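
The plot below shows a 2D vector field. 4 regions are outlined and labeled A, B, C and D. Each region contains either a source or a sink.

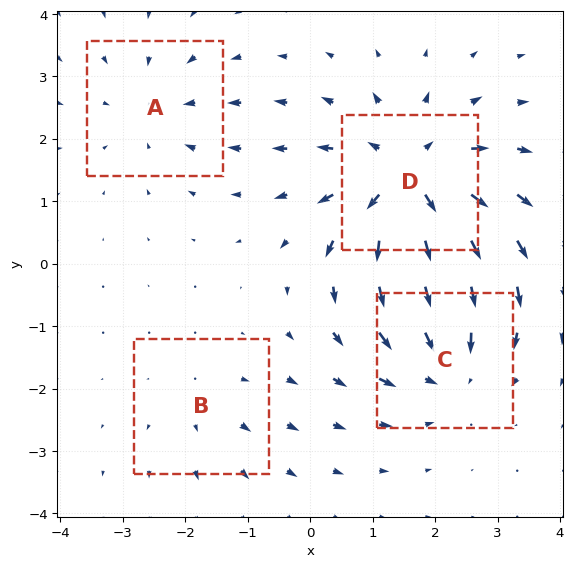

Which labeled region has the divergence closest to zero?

Divergence at each region's feature centre — A: about -3, B: about +2, C: about -4, D: about +6. Region B is closest to zero.

B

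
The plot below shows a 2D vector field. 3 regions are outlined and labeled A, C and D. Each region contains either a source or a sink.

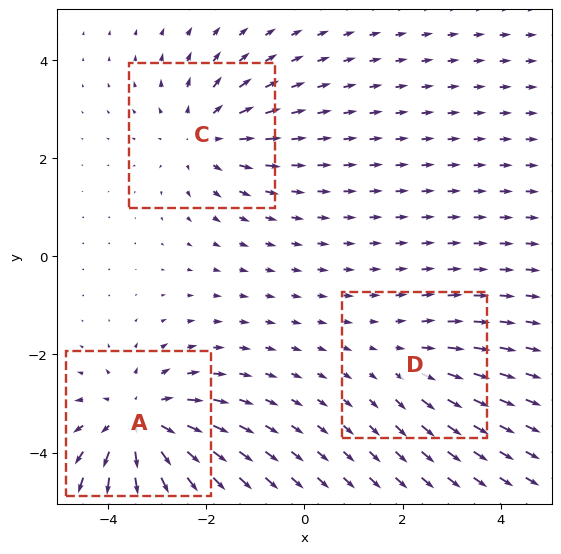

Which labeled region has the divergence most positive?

Divergence at each region's feature centre — A: about +4, C: about +3, D: about +2. Region A is most positive.

A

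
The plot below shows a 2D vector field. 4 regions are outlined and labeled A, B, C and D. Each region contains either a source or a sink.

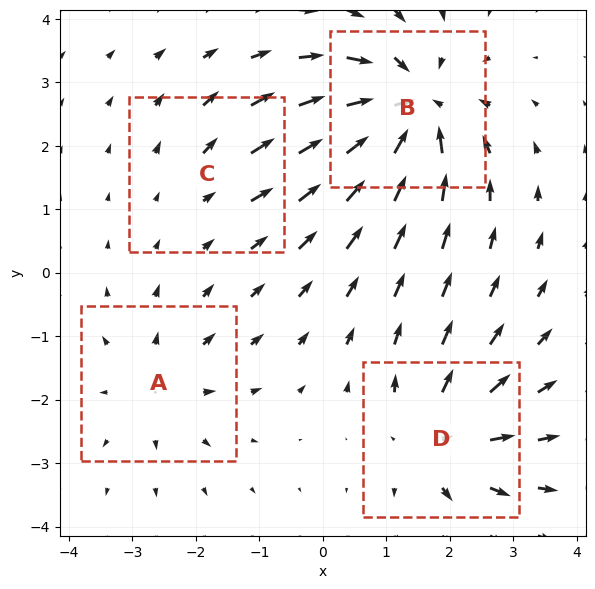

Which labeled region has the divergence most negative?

Divergence at each region's feature centre — A: about +3, B: about -7, C: about +2, D: about +5. Region B is most negative.

B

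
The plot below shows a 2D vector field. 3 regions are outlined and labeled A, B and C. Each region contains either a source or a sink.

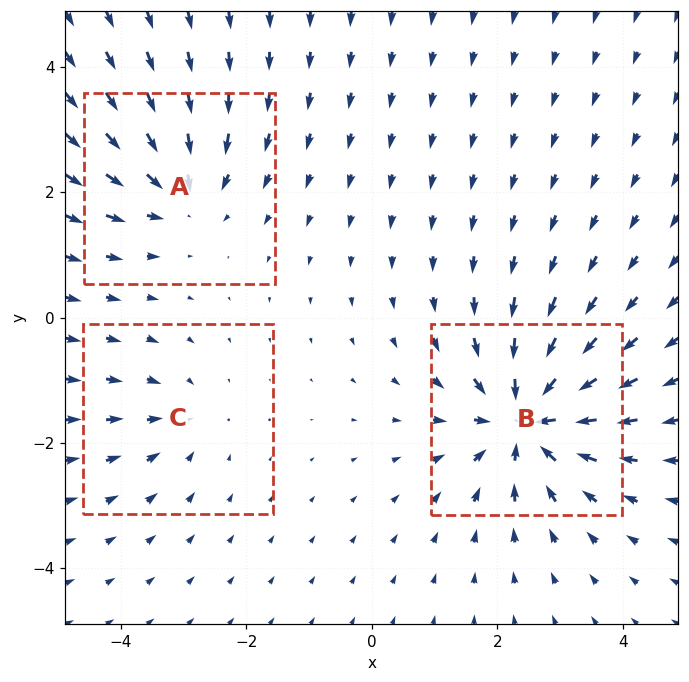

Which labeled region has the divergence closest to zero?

C

Divergence at each region's feature centre — A: about -4, B: about -6, C: about -2. Region C is closest to zero.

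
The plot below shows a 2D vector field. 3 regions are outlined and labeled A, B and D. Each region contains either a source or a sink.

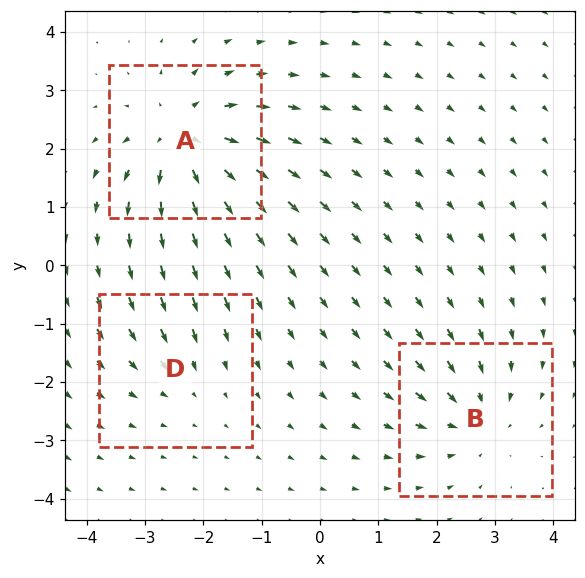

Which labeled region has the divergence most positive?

A

Divergence at each region's feature centre — A: about +5, B: about -4, D: about -2. Region A is most positive.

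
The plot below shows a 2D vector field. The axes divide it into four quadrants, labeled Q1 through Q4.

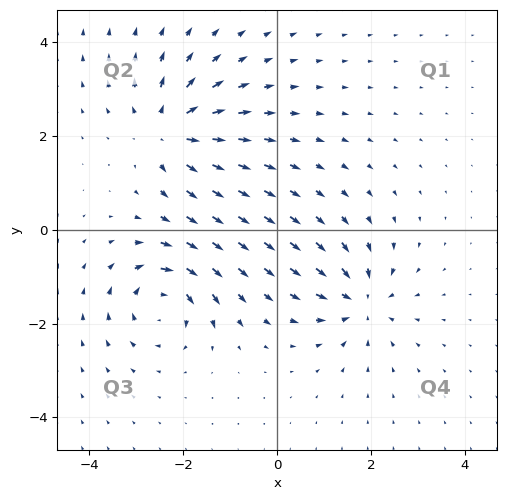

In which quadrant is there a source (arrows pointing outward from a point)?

Q2

The source sits at approximately (-2.3, 2.1), which lies in quadrant Q2. The divergence there is about +5, positive as expected for a source.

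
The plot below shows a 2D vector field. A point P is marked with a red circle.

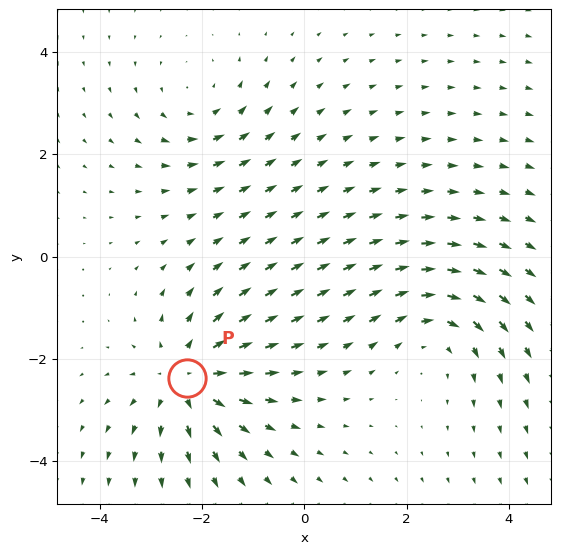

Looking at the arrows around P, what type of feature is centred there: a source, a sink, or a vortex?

source

At P (-2.3, -2.4) the arrows spread outward. Divergence about +4, curl ≈0 — positive divergence with near-zero curl is a source.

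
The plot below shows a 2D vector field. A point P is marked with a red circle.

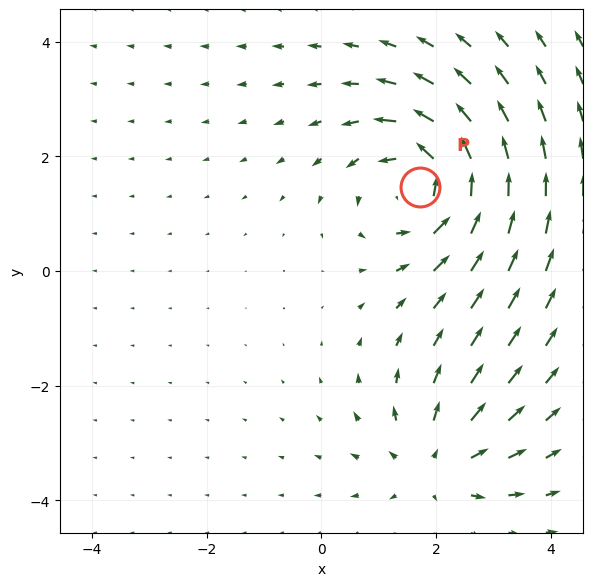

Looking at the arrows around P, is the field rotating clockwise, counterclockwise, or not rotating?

counterclockwise

Near P at (1.7, 1.5) the arrows circulate counterclockwise. The curl (z-component) there is about +5; positive curl means counterclockwise rotation.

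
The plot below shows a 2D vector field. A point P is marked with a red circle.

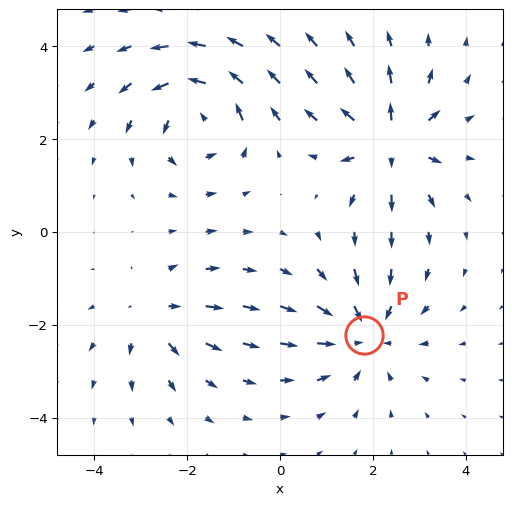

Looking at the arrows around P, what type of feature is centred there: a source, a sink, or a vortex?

sink

At P (1.8, -2.2) the arrows converge inward. Divergence about -4, curl ≈0 — negative divergence with near-zero curl is a sink.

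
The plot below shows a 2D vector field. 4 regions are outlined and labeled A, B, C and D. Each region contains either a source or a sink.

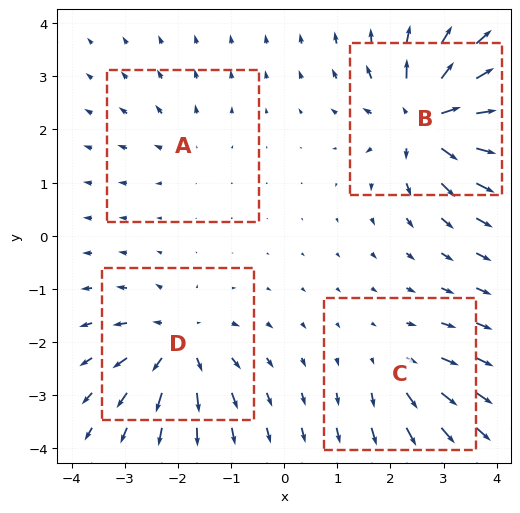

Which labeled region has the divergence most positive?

Divergence at each region's feature centre — A: about +3, B: about +8, C: about +4, D: about +6. Region B is most positive.

B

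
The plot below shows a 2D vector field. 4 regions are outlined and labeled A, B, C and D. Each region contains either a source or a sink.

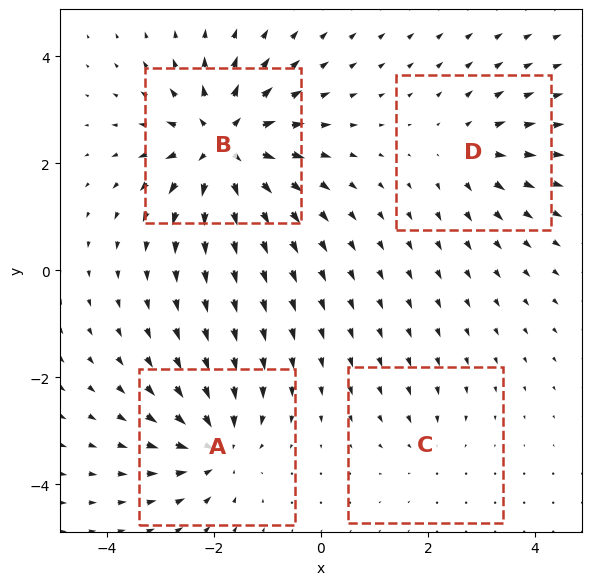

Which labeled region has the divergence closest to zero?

Divergence at each region's feature centre — A: about -6, B: about +8, C: about -2, D: about +4. Region C is closest to zero.

C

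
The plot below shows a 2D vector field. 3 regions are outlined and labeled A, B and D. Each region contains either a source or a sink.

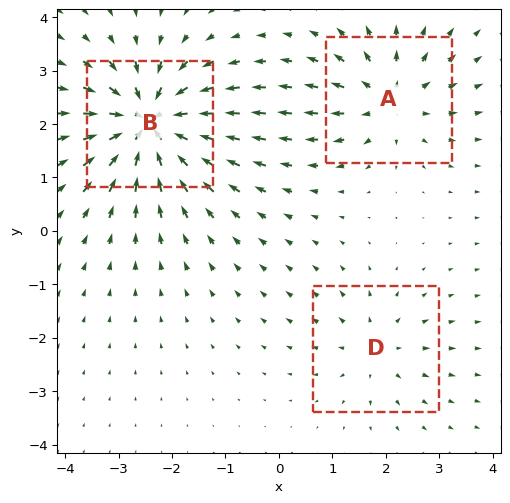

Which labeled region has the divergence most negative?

B

Divergence at each region's feature centre — A: about +4, B: about -6, D: about +2. Region B is most negative.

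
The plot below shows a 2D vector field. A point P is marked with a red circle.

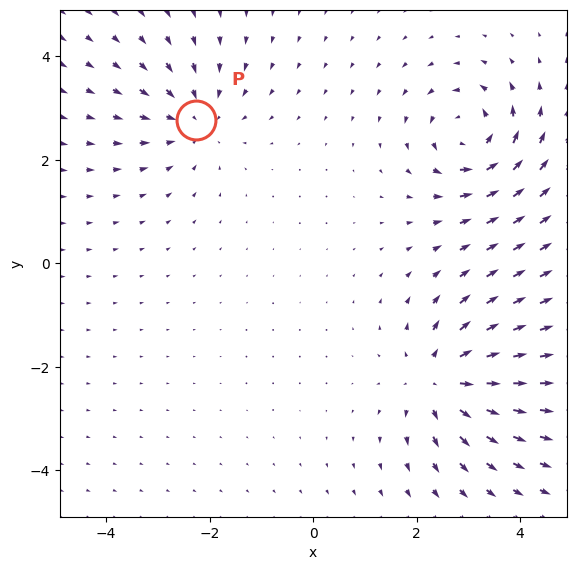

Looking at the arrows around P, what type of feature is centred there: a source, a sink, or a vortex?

At P (-2.3, 2.8) the arrows converge inward. Divergence about -4, curl ≈0 — negative divergence with near-zero curl is a sink.

sink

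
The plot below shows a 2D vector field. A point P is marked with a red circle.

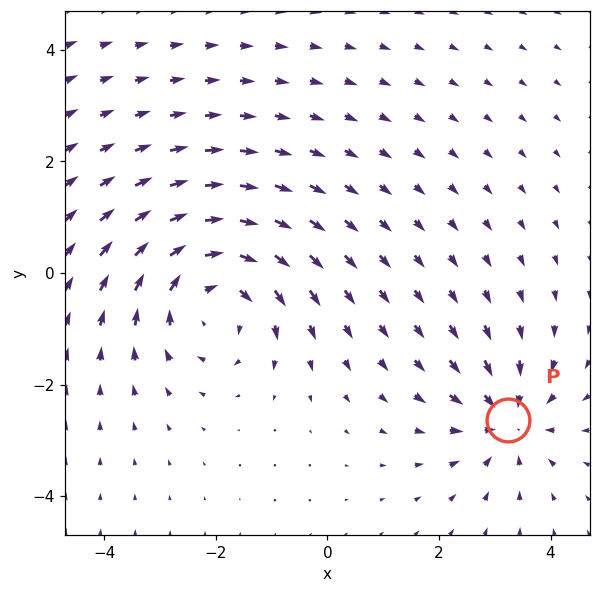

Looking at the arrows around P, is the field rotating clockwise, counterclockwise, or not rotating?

Near P at (3.2, -2.6) the arrows show no circulation. The curl there is ≈0.

not rotating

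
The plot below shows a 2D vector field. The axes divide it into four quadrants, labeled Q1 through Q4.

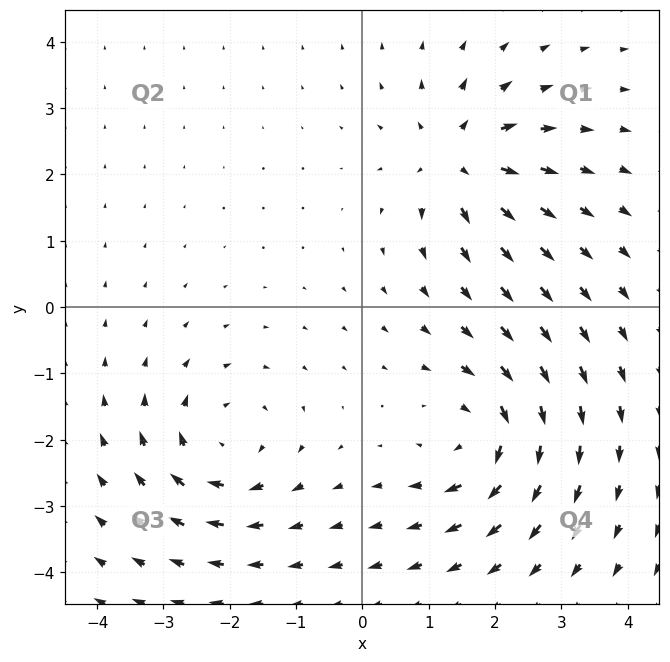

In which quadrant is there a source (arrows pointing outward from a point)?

The source sits at approximately (1.5, 2.2), which lies in quadrant Q1. The divergence there is about +6, positive as expected for a source.

Q1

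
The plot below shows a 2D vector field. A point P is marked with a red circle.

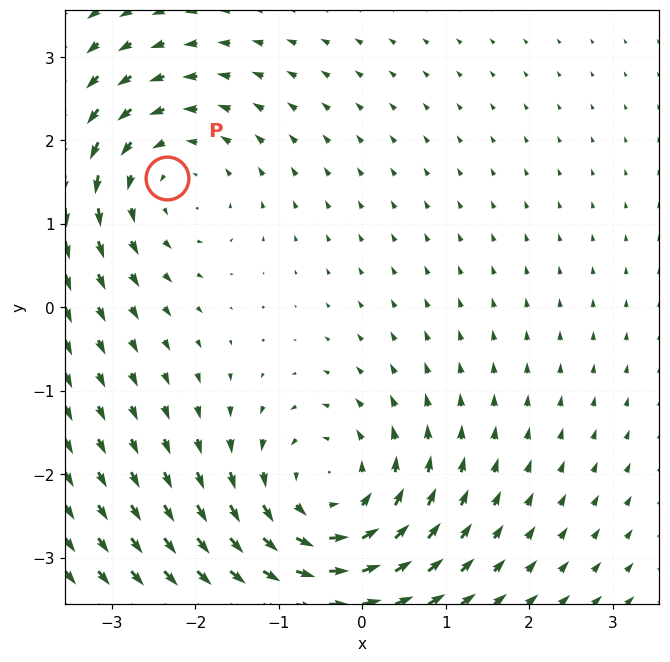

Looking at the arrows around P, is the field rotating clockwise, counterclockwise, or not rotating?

Near P at (-2.3, 1.6) the arrows circulate counterclockwise. The curl (z-component) there is about +3; positive curl means counterclockwise rotation.

counterclockwise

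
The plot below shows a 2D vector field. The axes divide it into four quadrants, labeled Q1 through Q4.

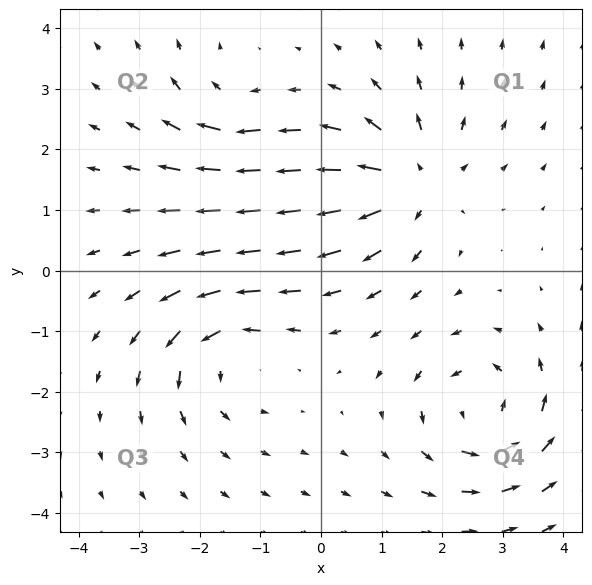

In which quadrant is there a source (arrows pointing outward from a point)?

Q1

The source sits at approximately (1.5, 1.5), which lies in quadrant Q1. The divergence there is about +5, positive as expected for a source.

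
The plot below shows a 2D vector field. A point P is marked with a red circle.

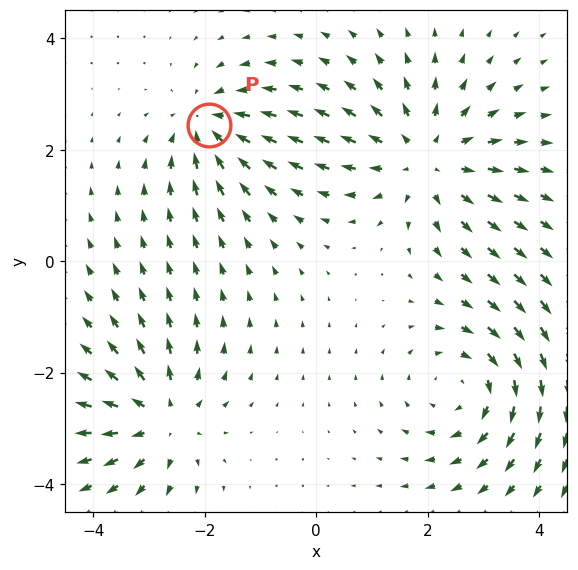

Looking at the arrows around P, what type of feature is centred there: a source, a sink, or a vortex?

At P (-1.9, 2.4) the arrows converge inward. Divergence about -4, curl ≈0 — negative divergence with near-zero curl is a sink.

sink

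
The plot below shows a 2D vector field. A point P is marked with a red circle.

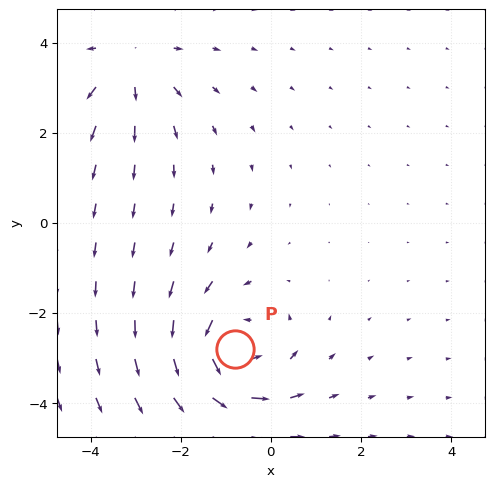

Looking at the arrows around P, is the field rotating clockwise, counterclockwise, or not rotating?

counterclockwise

Near P at (-0.8, -2.8) the arrows circulate counterclockwise. The curl (z-component) there is about +4; positive curl means counterclockwise rotation.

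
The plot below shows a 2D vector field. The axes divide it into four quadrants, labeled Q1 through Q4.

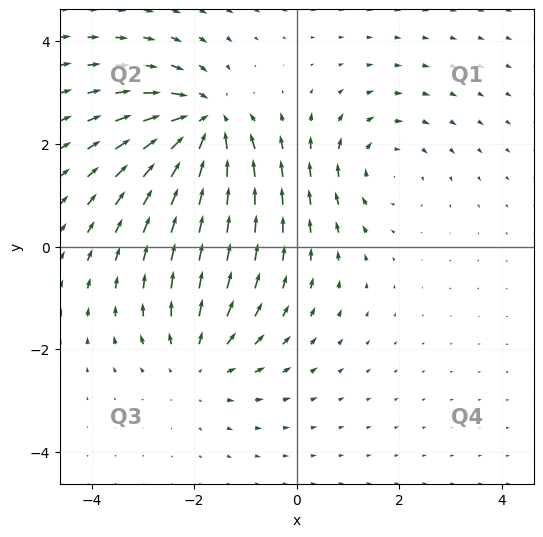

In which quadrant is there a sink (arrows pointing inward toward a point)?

The sink sits at approximately (-1.8, 2.4), which lies in quadrant Q2. The divergence there is about -5, negative as expected for a sink.

Q2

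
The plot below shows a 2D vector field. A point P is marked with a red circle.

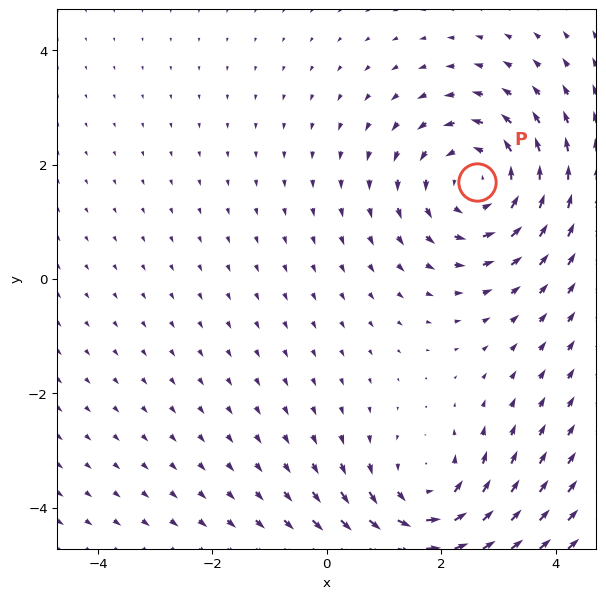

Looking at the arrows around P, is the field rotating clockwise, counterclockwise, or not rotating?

counterclockwise

Near P at (2.6, 1.7) the arrows circulate counterclockwise. The curl (z-component) there is about +4; positive curl means counterclockwise rotation.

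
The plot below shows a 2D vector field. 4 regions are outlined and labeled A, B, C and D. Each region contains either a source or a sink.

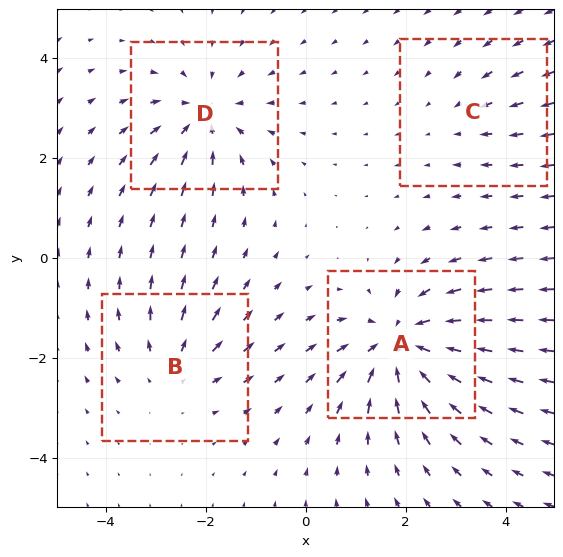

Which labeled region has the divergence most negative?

Divergence at each region's feature centre — A: about -6, B: about +3, C: about -2, D: about -4. Region A is most negative.

A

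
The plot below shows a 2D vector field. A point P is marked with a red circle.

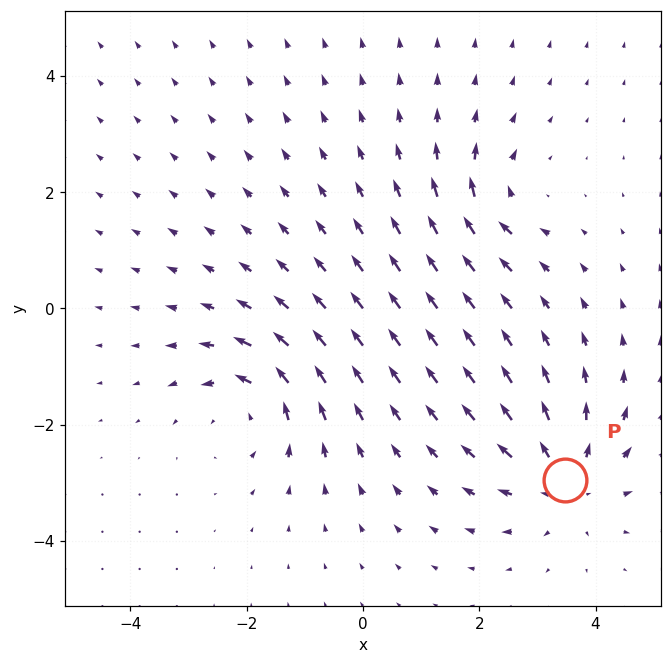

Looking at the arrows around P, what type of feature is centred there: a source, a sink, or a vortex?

source

At P (3.5, -2.9) the arrows spread outward. Divergence about +5, curl ≈0 — positive divergence with near-zero curl is a source.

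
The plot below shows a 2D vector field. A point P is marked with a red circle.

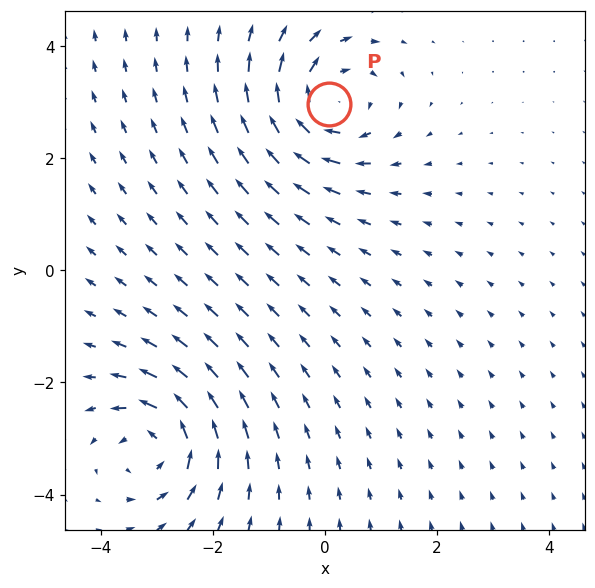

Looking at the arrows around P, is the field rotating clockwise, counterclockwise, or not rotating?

clockwise

Near P at (0.1, 3.0) the arrows circulate clockwise. The curl (z-component) there is about -5; negative curl means clockwise rotation.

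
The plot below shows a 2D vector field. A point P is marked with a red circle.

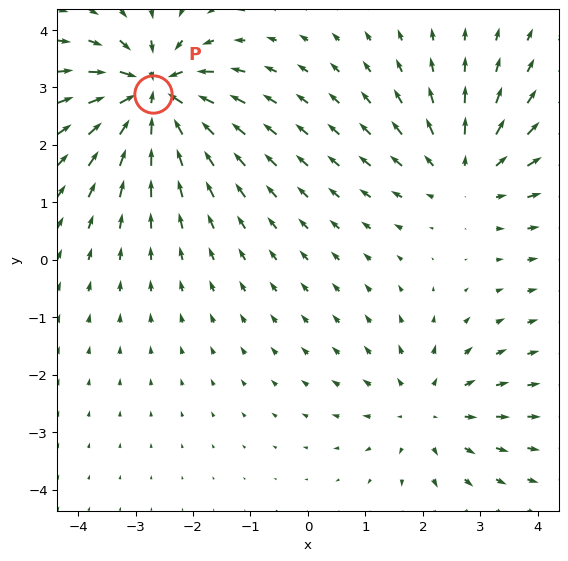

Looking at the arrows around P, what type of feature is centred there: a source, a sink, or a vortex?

At P (-2.7, 2.9) the arrows converge inward. Divergence about -7, curl ≈0 — negative divergence with near-zero curl is a sink.

sink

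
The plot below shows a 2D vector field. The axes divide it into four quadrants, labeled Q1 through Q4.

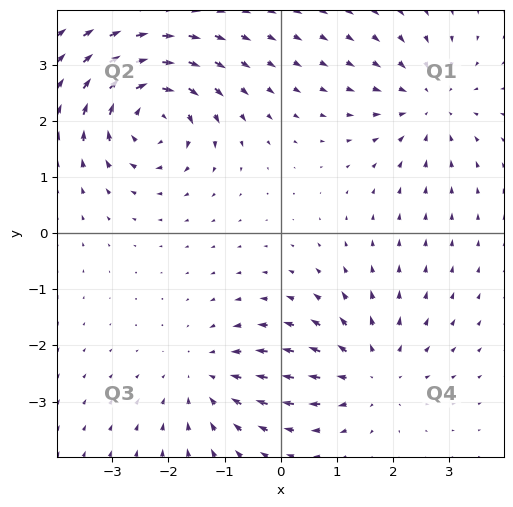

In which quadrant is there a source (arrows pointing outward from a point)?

The source sits at approximately (1.6, -2.5), which lies in quadrant Q4. The divergence there is about +3, positive as expected for a source.

Q4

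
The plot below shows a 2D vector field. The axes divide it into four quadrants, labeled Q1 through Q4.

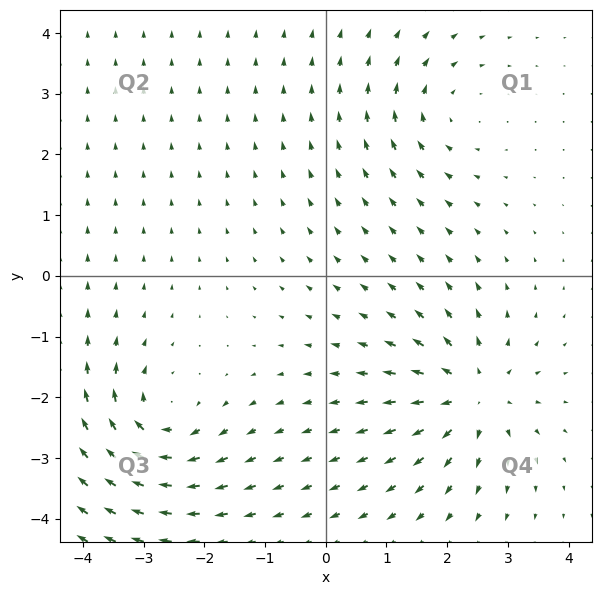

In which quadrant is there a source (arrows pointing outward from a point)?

Q4

The source sits at approximately (2.4, -2.0), which lies in quadrant Q4. The divergence there is about +4, positive as expected for a source.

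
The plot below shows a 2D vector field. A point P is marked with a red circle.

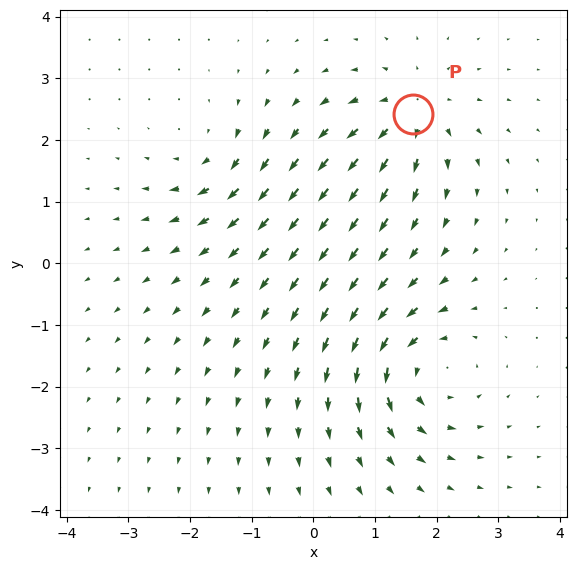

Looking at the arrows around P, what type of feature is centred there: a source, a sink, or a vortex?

source

At P (1.6, 2.4) the arrows spread outward. Divergence about +5, curl ≈0 — positive divergence with near-zero curl is a source.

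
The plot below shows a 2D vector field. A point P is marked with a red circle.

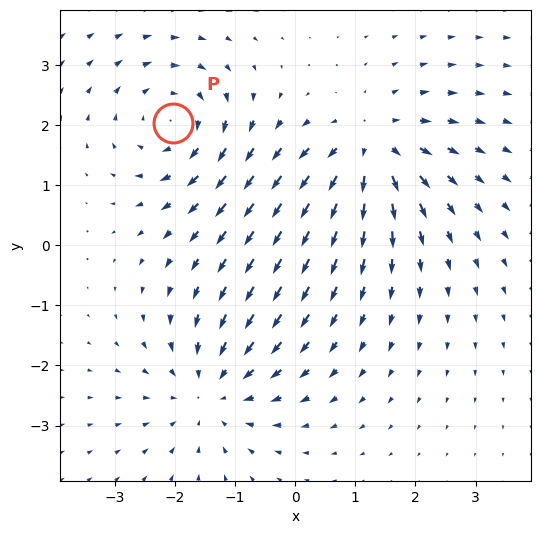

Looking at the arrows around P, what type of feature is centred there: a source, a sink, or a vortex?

vortex

At P (-2.0, 2.0) the arrows circulate clockwise. Divergence ≈0, curl about -4 — near-zero divergence with nonzero curl is a vortex.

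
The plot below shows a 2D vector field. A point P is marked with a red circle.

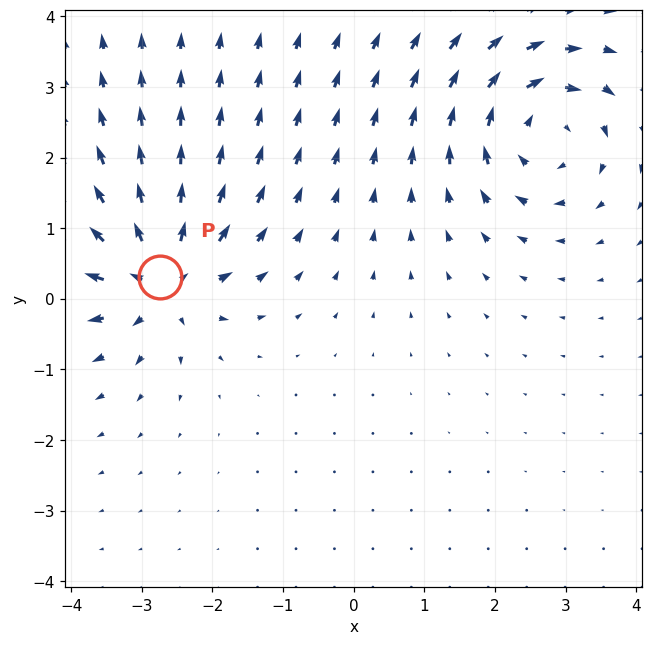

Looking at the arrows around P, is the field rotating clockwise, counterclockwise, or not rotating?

not rotating

Near P at (-2.7, 0.3) the arrows show no circulation. The curl there is ≈0.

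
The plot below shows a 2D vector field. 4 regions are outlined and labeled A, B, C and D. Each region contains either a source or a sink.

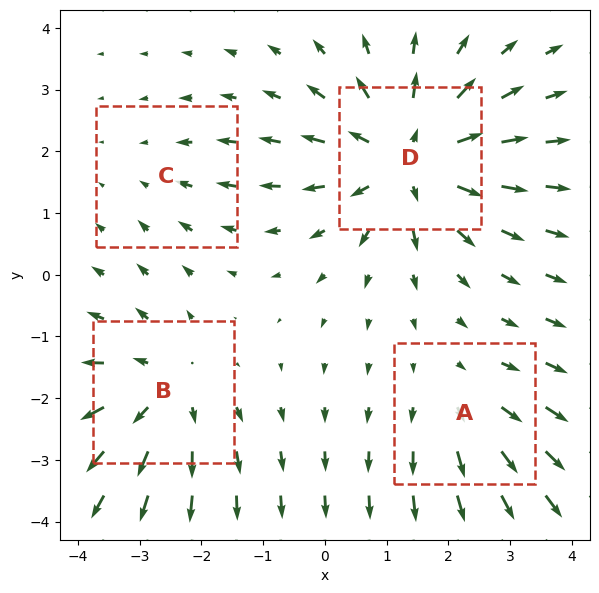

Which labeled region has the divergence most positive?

D

Divergence at each region's feature centre — A: about +3, B: about +4, C: about -2, D: about +6. Region D is most positive.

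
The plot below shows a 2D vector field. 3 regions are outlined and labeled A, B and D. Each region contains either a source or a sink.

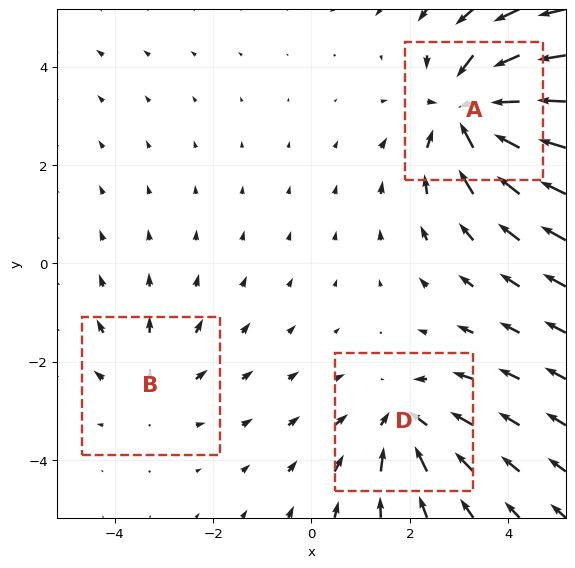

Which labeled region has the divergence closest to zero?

B

Divergence at each region's feature centre — A: about -5, B: about +2, D: about -3. Region B is closest to zero.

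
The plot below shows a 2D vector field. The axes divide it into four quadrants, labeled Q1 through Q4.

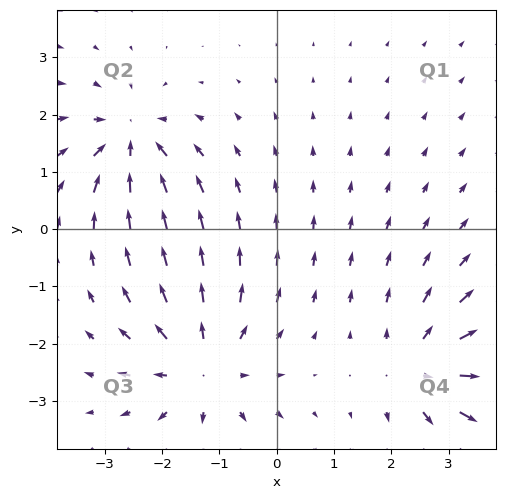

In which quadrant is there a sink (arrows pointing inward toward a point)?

The sink sits at approximately (-2.6, 1.5), which lies in quadrant Q2. The divergence there is about -4, negative as expected for a sink.

Q2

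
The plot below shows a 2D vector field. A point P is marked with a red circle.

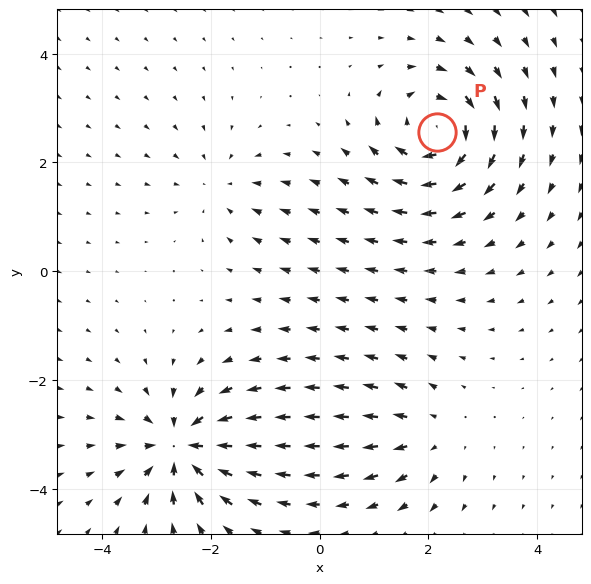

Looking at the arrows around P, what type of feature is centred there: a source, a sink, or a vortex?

vortex

At P (2.2, 2.6) the arrows circulate clockwise. Divergence ≈0, curl about -7 — near-zero divergence with nonzero curl is a vortex.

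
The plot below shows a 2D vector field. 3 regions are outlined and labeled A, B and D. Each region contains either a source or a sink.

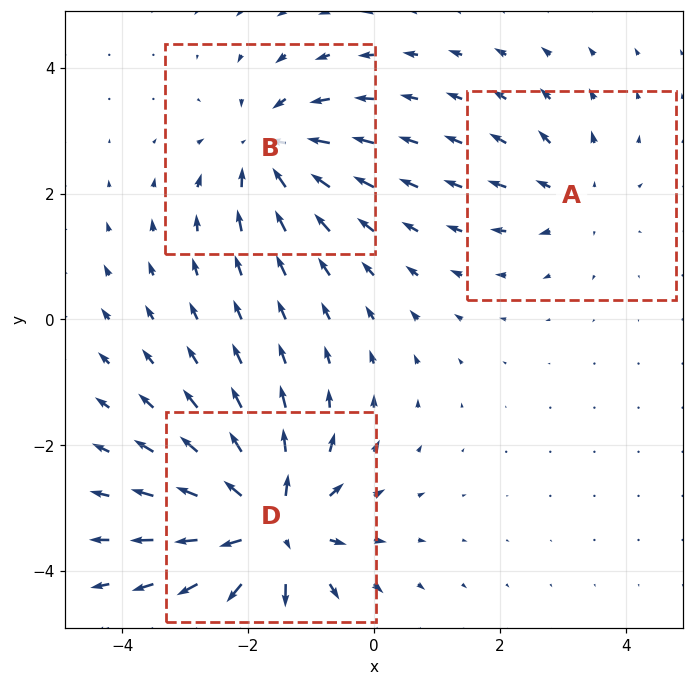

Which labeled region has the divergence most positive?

D

Divergence at each region's feature centre — A: about +2, B: about -4, D: about +6. Region D is most positive.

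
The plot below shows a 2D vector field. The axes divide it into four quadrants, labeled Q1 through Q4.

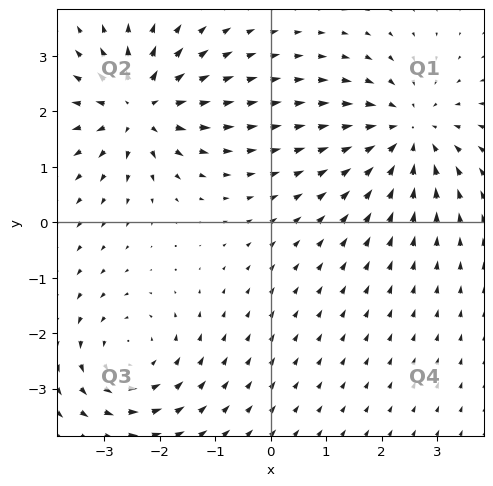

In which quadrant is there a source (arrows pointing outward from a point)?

The source sits at approximately (-2.4, 2.1), which lies in quadrant Q2. The divergence there is about +6, positive as expected for a source.

Q2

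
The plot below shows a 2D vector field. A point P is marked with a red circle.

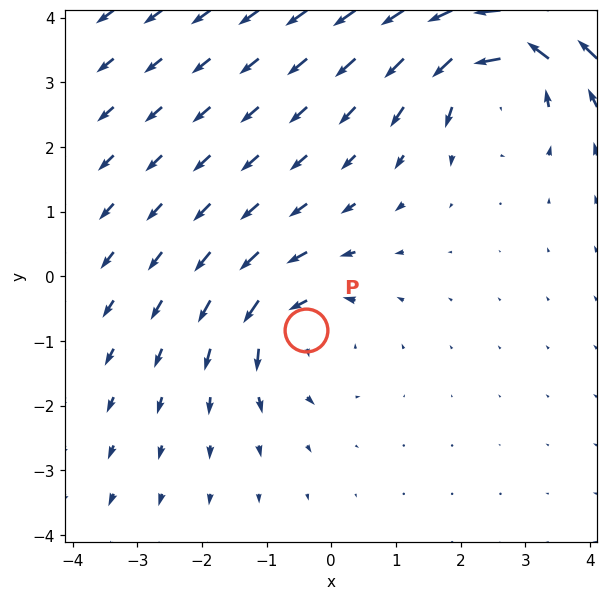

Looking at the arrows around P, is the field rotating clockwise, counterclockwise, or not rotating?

counterclockwise

Near P at (-0.4, -0.8) the arrows circulate counterclockwise. The curl (z-component) there is about +3; positive curl means counterclockwise rotation.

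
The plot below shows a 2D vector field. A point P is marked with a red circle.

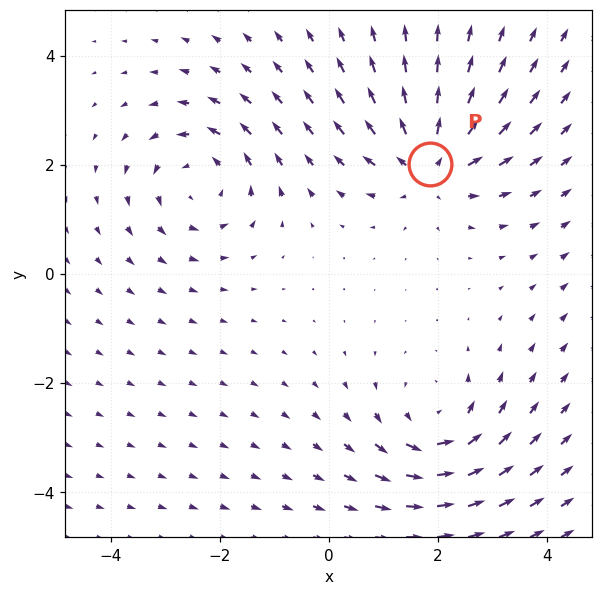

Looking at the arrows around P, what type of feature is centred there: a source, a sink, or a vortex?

At P (1.9, 2.0) the arrows spread outward. Divergence about +5, curl ≈0 — positive divergence with near-zero curl is a source.

source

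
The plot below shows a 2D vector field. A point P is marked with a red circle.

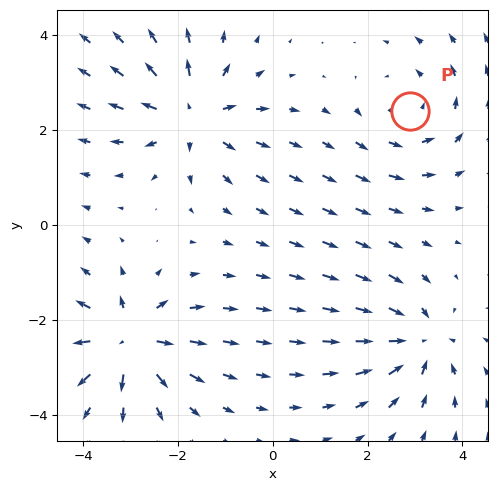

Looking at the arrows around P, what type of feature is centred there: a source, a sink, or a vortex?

At P (2.9, 2.4) the arrows circulate counterclockwise. Divergence ≈0, curl about +3 — near-zero divergence with nonzero curl is a vortex.

vortex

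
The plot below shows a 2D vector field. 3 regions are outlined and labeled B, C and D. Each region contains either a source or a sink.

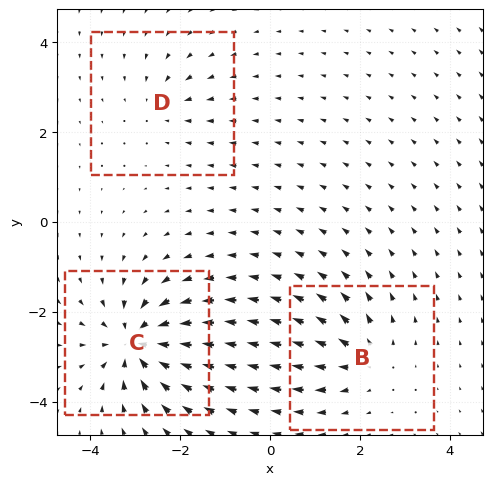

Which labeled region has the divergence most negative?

Divergence at each region's feature centre — B: about +4, C: about -6, D: about -2. Region C is most negative.

C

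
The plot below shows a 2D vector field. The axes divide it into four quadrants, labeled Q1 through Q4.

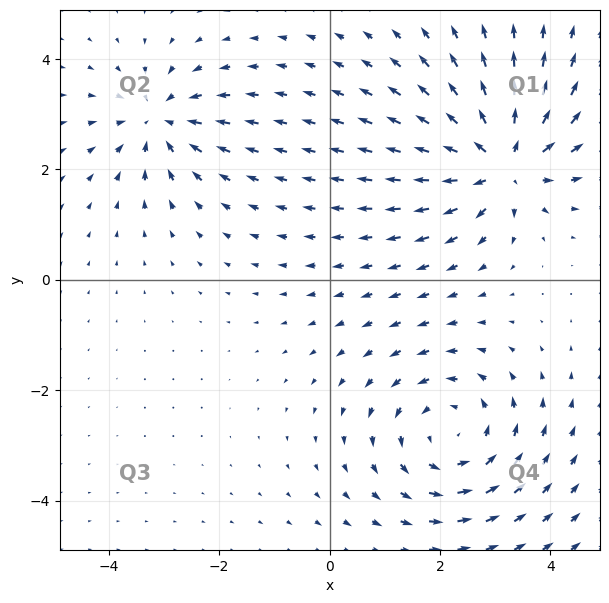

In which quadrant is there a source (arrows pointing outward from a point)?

Q1

The source sits at approximately (3.1, 2.1), which lies in quadrant Q1. The divergence there is about +5, positive as expected for a source.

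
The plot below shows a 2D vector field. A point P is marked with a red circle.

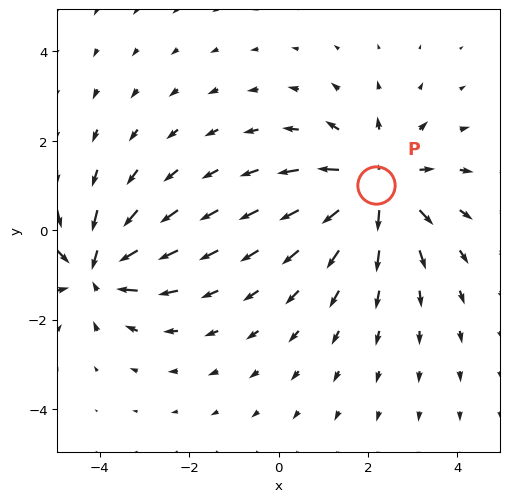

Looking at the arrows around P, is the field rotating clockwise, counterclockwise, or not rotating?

not rotating

Near P at (2.2, 1.0) the arrows show no circulation. The curl there is ≈0.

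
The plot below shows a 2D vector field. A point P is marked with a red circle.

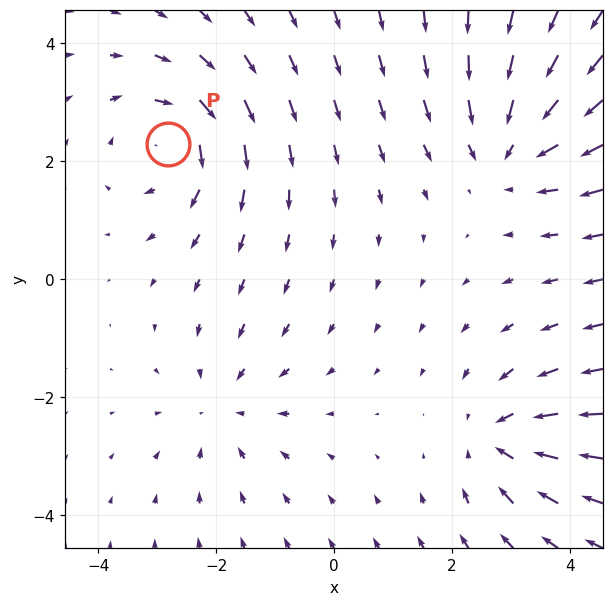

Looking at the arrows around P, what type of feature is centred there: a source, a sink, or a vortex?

At P (-2.8, 2.3) the arrows circulate clockwise. Divergence ≈0, curl about -5 — near-zero divergence with nonzero curl is a vortex.

vortex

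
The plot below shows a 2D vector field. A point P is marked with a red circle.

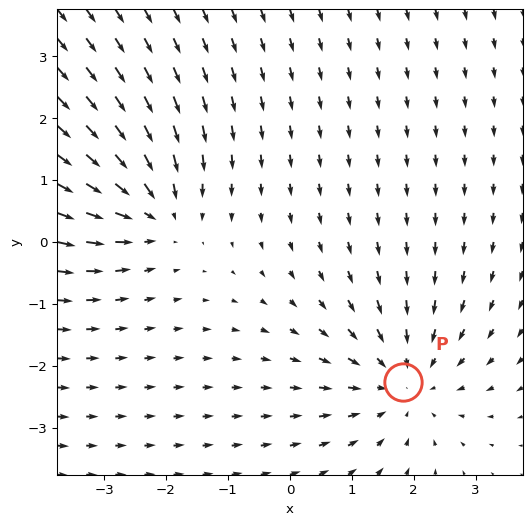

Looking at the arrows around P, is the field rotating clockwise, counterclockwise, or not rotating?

Near P at (1.8, -2.3) the arrows show no circulation. The curl there is ≈0.

not rotating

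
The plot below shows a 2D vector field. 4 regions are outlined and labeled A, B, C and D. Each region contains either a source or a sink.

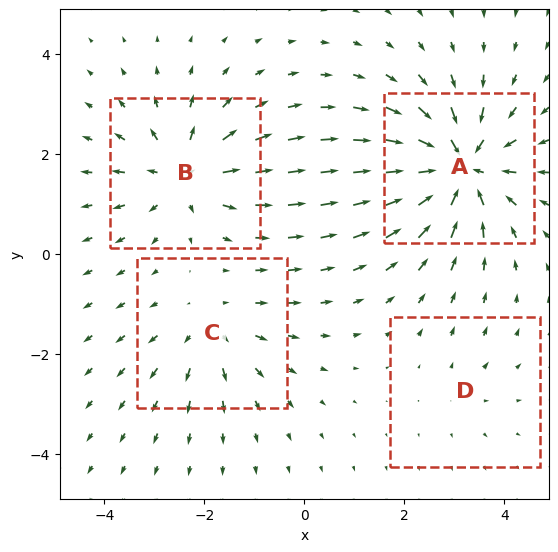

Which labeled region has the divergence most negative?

Divergence at each region's feature centre — A: about -8, B: about +6, C: about +4, D: about +2. Region A is most negative.

A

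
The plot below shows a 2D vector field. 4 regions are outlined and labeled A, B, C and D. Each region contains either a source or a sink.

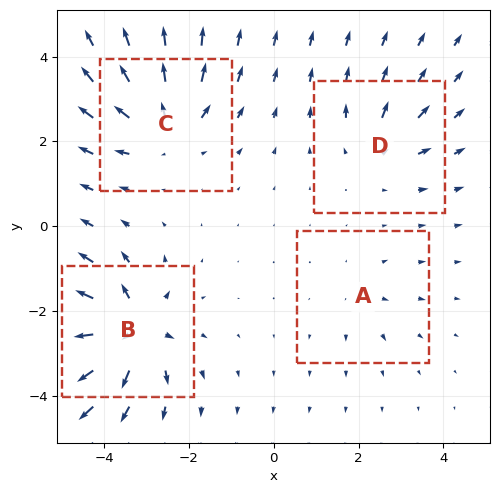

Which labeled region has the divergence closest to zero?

Divergence at each region's feature centre — A: about +2, B: about +8, C: about +6, D: about +4. Region A is closest to zero.

A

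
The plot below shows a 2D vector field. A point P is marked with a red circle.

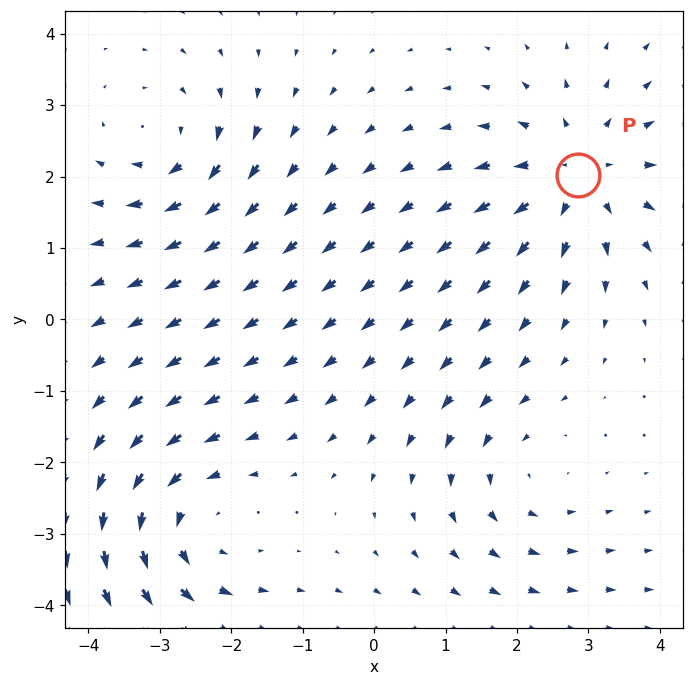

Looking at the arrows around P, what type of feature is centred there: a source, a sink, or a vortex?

At P (2.9, 2.0) the arrows spread outward. Divergence about +5, curl ≈0 — positive divergence with near-zero curl is a source.

source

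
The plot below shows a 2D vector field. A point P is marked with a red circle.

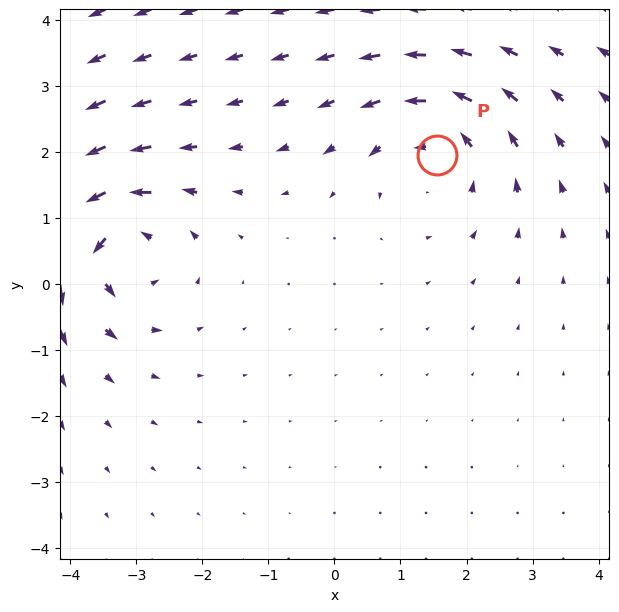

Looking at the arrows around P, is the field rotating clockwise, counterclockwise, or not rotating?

counterclockwise

Near P at (1.6, 2.0) the arrows circulate counterclockwise. The curl (z-component) there is about +4; positive curl means counterclockwise rotation.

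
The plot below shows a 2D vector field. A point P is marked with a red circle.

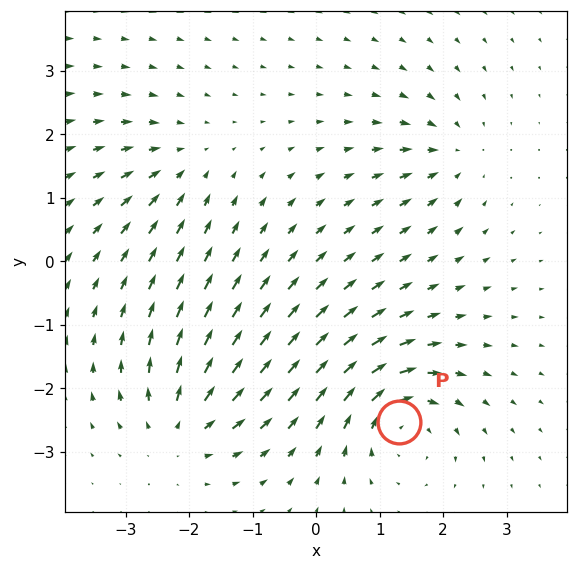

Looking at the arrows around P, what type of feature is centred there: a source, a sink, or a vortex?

At P (1.3, -2.5) the arrows circulate clockwise. Divergence ≈0, curl about -7 — near-zero divergence with nonzero curl is a vortex.

vortex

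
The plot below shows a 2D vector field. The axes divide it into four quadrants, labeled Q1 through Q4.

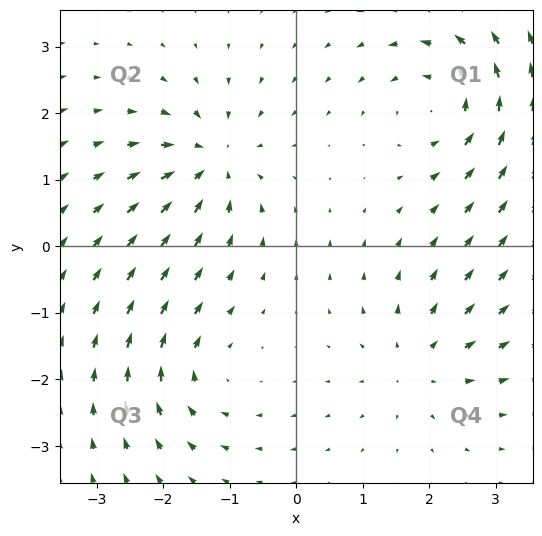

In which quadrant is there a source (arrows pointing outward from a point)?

Q4

The source sits at approximately (1.8, -1.8), which lies in quadrant Q4. The divergence there is about +3, positive as expected for a source.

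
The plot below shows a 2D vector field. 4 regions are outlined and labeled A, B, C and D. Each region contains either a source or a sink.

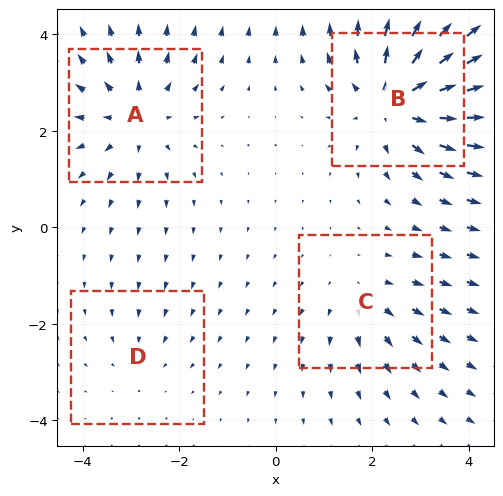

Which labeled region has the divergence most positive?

B

Divergence at each region's feature centre — A: about +5, B: about +7, C: about +3, D: about -2. Region B is most positive.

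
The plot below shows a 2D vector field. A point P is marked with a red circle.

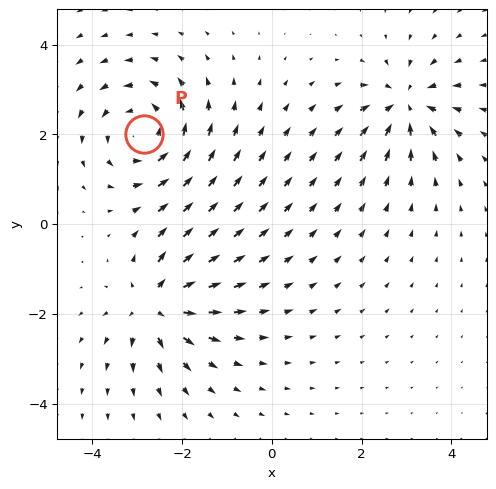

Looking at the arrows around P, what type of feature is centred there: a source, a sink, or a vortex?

At P (-2.9, 2.0) the arrows circulate counterclockwise. Divergence ≈0, curl about +4 — near-zero divergence with nonzero curl is a vortex.

vortex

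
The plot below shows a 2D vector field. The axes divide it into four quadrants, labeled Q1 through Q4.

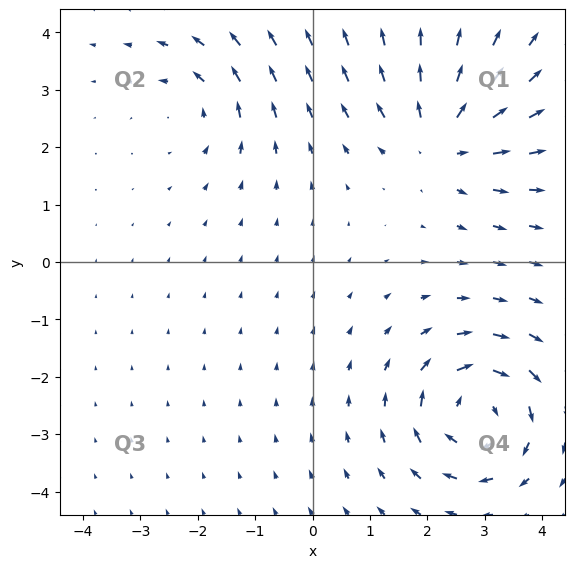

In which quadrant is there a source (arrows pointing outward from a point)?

Q1

The source sits at approximately (2.2, 2.2), which lies in quadrant Q1. The divergence there is about +4, positive as expected for a source.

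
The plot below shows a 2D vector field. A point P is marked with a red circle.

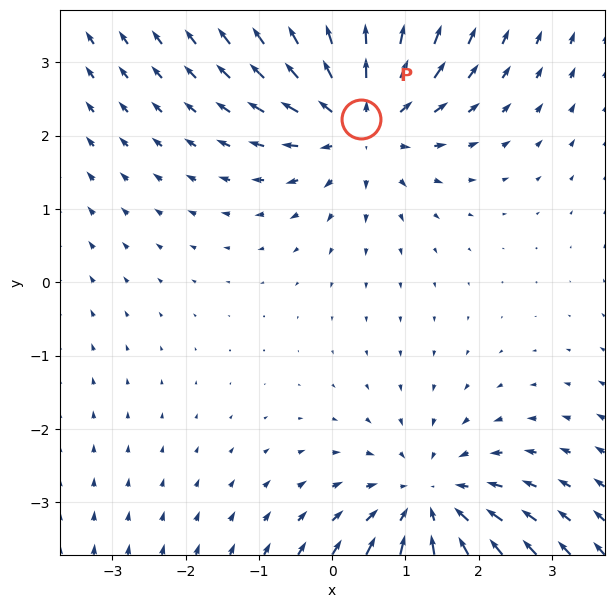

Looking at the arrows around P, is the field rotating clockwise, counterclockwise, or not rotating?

Near P at (0.4, 2.2) the arrows show no circulation. The curl there is ≈0.

not rotating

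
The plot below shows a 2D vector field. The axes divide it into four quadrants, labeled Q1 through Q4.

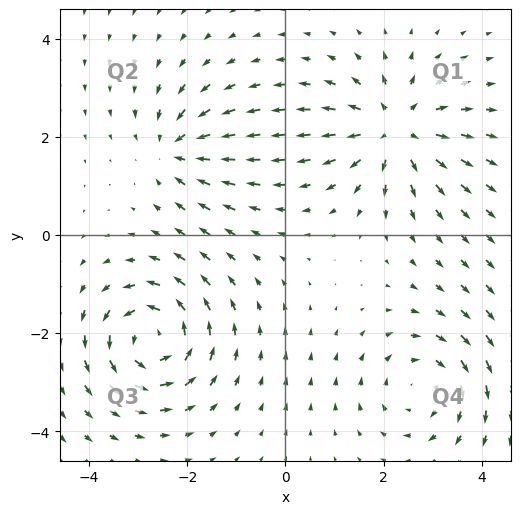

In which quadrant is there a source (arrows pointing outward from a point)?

Q1

The source sits at approximately (2.2, 2.2), which lies in quadrant Q1. The divergence there is about +5, positive as expected for a source.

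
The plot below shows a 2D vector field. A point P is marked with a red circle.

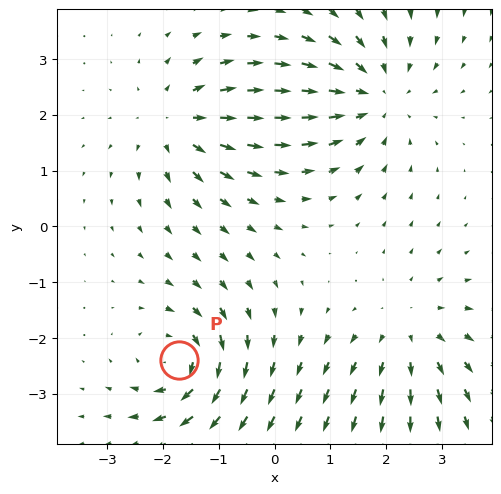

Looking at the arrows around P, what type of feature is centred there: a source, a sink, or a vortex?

vortex

At P (-1.7, -2.4) the arrows circulate clockwise. Divergence ≈0, curl about -5 — near-zero divergence with nonzero curl is a vortex.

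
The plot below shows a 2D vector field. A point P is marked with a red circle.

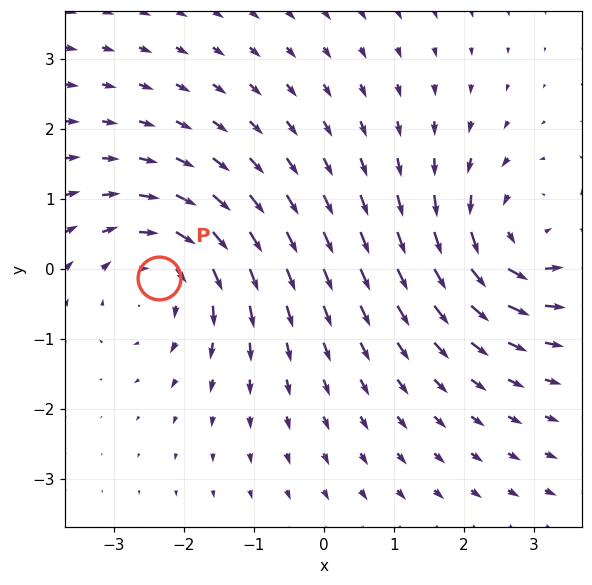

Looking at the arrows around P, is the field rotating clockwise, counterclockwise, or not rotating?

clockwise

Near P at (-2.3, -0.1) the arrows circulate clockwise. The curl (z-component) there is about -3; negative curl means clockwise rotation.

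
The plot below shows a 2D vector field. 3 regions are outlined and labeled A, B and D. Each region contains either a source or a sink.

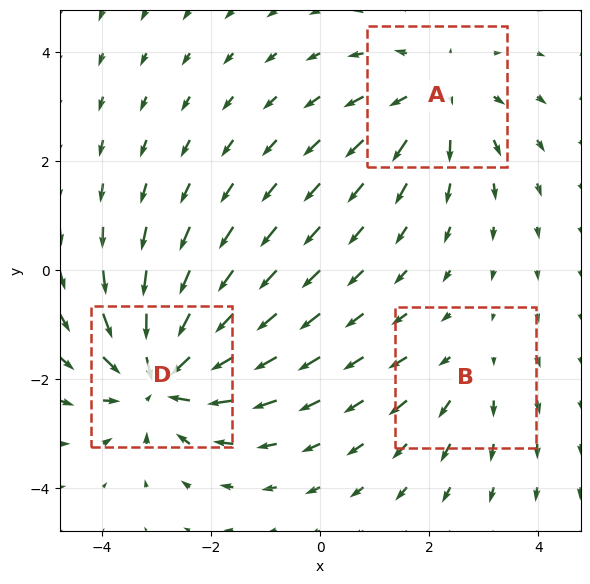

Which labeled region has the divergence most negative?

Divergence at each region's feature centre — A: about +3, B: about +2, D: about -5. Region D is most negative.

D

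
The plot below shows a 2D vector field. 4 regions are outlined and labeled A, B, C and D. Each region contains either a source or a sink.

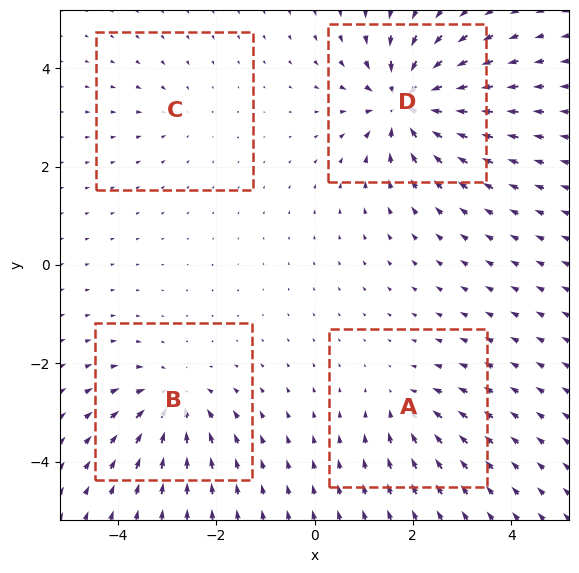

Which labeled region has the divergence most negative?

D

Divergence at each region's feature centre — A: about -4, B: about -6, C: about -2, D: about -9. Region D is most negative.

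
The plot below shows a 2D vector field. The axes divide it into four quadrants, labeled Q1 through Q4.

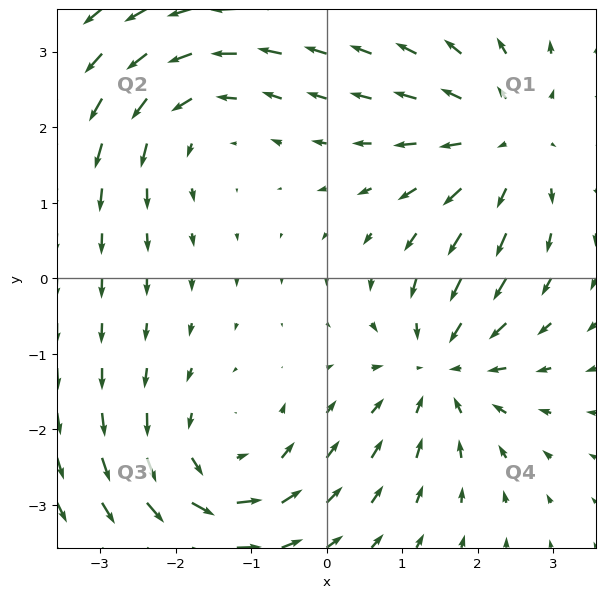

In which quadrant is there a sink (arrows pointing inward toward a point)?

The sink sits at approximately (1.5, -1.2), which lies in quadrant Q4. The divergence there is about -5, negative as expected for a sink.

Q4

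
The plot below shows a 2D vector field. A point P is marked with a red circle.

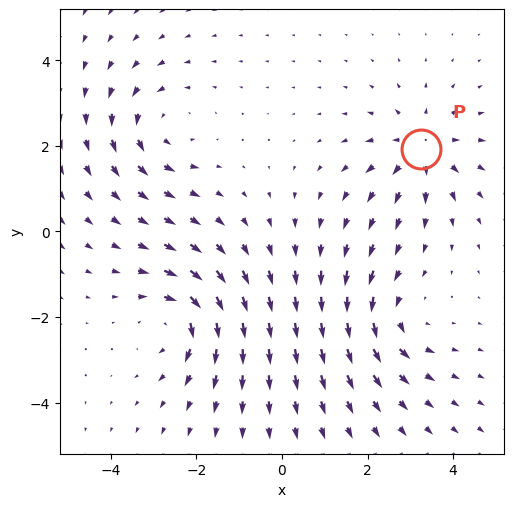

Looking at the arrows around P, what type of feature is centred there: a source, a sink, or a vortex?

At P (3.3, 1.9) the arrows spread outward. Divergence about +4, curl ≈0 — positive divergence with near-zero curl is a source.

source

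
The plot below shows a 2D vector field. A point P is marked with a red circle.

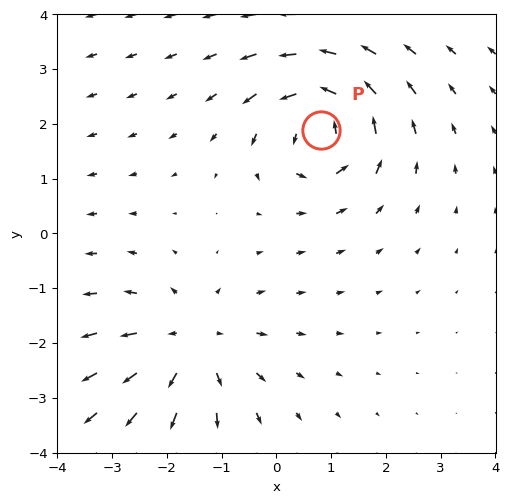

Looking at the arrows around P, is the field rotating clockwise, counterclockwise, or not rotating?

counterclockwise

Near P at (0.8, 1.9) the arrows circulate counterclockwise. The curl (z-component) there is about +7; positive curl means counterclockwise rotation.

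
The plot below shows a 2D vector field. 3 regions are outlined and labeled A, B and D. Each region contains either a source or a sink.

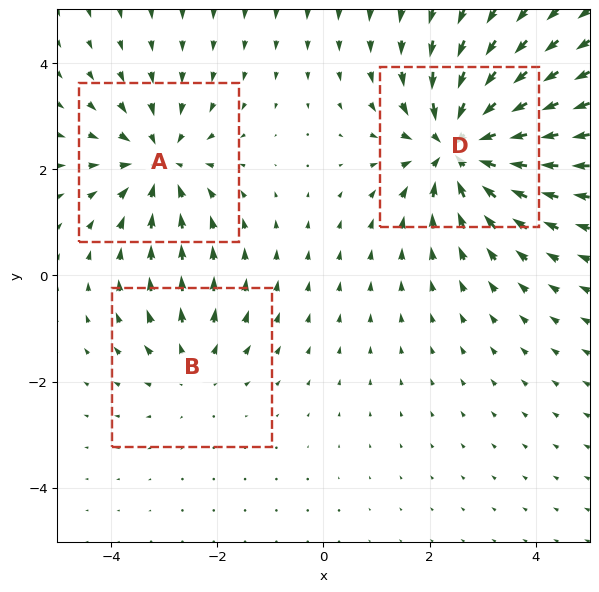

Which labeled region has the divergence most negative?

Divergence at each region's feature centre — A: about -3, B: about +2, D: about -5. Region D is most negative.

D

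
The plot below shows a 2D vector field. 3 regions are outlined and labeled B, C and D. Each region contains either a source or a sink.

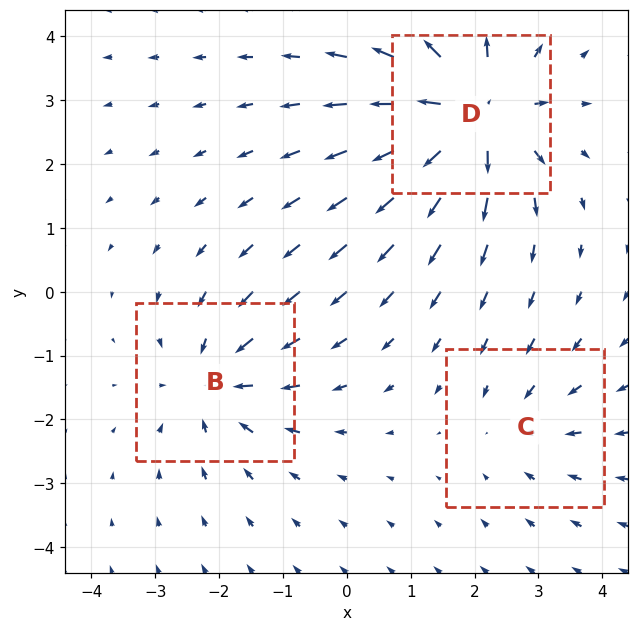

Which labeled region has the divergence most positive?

Divergence at each region's feature centre — B: about -3, C: about -2, D: about +5. Region D is most positive.

D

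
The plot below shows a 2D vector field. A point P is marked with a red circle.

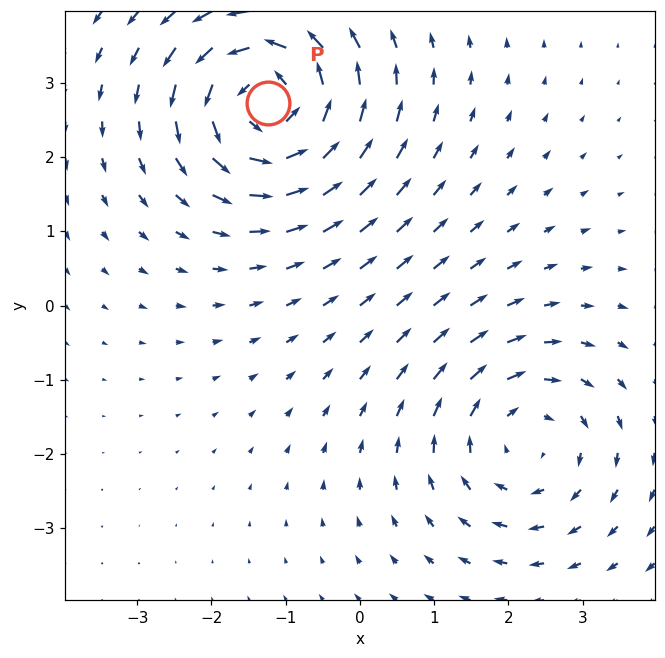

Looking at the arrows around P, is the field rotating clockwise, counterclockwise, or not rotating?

Near P at (-1.2, 2.7) the arrows circulate counterclockwise. The curl (z-component) there is about +5; positive curl means counterclockwise rotation.

counterclockwise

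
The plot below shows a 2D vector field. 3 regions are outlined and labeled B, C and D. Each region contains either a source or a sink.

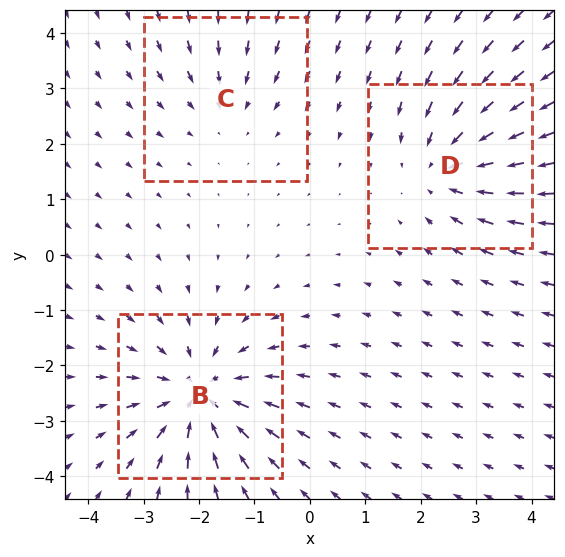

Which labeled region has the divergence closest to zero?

C

Divergence at each region's feature centre — B: about -4, C: about -2, D: about -3. Region C is closest to zero.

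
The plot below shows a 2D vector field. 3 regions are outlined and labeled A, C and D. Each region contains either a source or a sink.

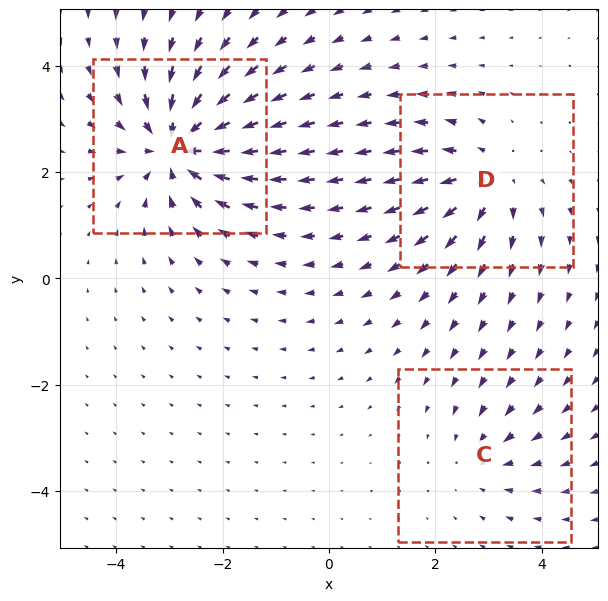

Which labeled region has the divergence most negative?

Divergence at each region's feature centre — A: about -6, C: about -2, D: about +4. Region A is most negative.

A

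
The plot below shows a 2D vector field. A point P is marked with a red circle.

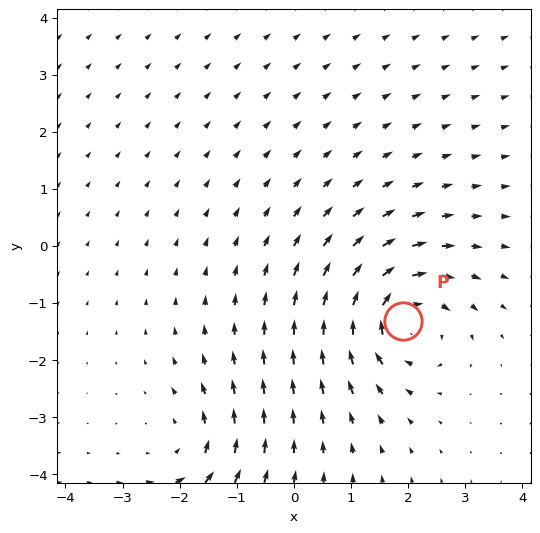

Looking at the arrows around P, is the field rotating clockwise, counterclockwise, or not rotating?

Near P at (1.9, -1.3) the arrows circulate clockwise. The curl (z-component) there is about -5; negative curl means clockwise rotation.

clockwise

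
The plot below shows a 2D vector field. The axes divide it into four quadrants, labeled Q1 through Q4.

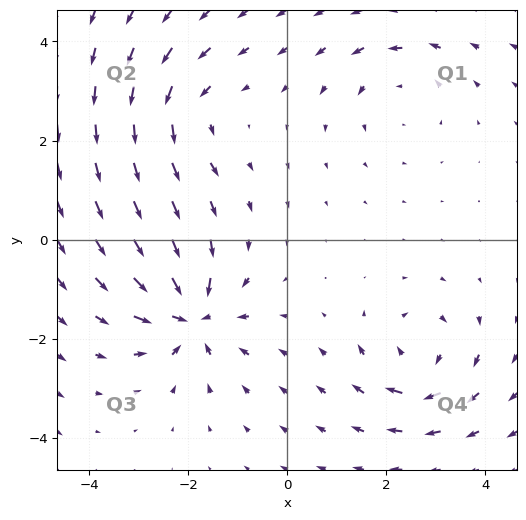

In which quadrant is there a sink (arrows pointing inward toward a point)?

The sink sits at approximately (-1.9, -1.5), which lies in quadrant Q3. The divergence there is about -7, negative as expected for a sink.

Q3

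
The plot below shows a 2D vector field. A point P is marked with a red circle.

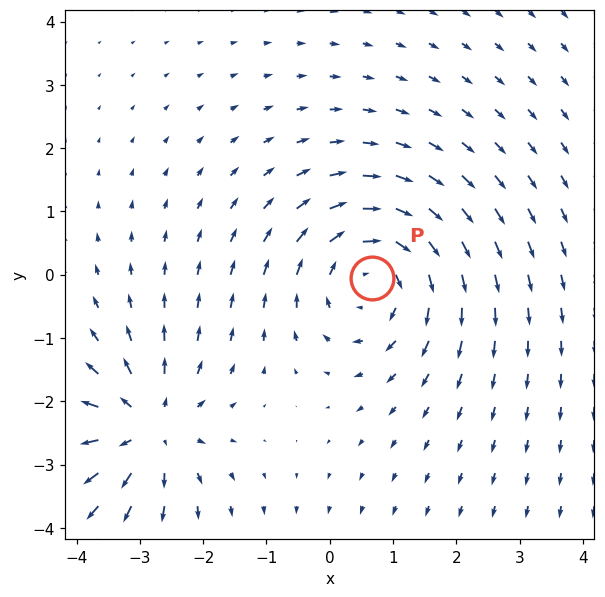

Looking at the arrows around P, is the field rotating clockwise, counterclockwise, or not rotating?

Near P at (0.7, -0.1) the arrows circulate clockwise. The curl (z-component) there is about -3; negative curl means clockwise rotation.

clockwise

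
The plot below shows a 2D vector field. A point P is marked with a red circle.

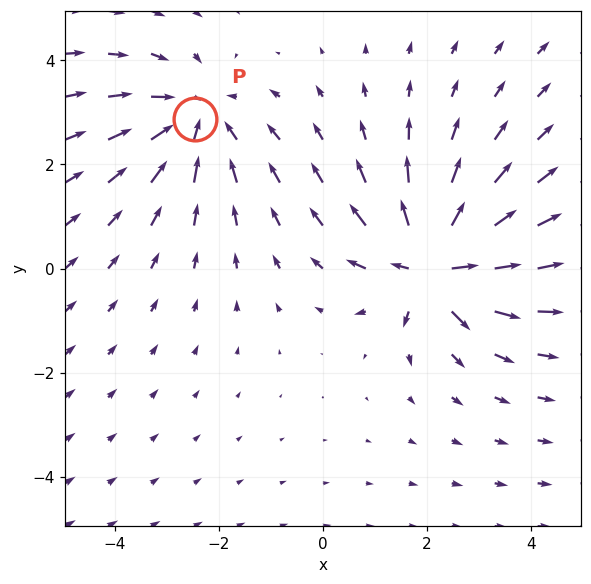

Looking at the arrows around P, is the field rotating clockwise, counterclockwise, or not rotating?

not rotating

Near P at (-2.5, 2.9) the arrows show no circulation. The curl there is ≈0.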